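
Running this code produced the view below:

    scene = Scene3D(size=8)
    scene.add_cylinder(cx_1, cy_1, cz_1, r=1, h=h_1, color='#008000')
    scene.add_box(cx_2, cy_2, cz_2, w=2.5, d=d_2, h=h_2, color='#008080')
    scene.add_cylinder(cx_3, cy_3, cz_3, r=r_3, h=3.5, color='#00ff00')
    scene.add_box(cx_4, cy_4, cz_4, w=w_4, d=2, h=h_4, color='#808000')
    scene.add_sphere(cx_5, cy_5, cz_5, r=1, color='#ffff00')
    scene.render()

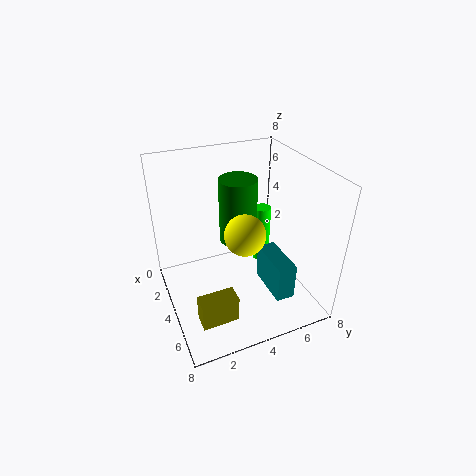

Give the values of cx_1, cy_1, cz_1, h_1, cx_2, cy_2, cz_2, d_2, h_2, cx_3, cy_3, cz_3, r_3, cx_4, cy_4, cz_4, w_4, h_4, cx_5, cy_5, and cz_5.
cx_1 = 4; cy_1 = 4; cz_1 = 4; h_1 = 3.5; cx_2 = 4.5; cy_2 = 5; cz_2 = 1.5; d_2 = 1; h_2 = 2; cx_3 = 3; cy_3 = 6; cz_3 = 1.5; r_3 = 0.5; cx_4 = 5.5; cy_4 = 1; cz_4 = 0.5; w_4 = 1; h_4 = 1.5; cx_5 = 6; cy_5 = 3.5; cz_5 = 5.5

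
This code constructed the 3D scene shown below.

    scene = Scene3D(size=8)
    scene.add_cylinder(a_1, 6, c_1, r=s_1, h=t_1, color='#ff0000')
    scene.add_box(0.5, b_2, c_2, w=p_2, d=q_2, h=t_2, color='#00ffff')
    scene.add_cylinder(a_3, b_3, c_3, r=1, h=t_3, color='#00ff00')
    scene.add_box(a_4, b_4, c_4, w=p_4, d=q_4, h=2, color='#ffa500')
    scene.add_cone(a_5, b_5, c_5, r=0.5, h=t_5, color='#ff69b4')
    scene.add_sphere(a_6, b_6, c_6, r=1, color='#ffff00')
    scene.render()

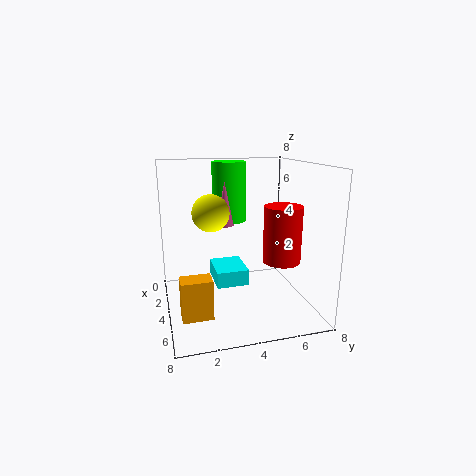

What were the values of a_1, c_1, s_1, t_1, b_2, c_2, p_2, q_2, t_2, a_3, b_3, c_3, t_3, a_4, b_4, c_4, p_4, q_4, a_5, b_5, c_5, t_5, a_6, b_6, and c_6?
a_1 = 5.5, c_1 = 3, s_1 = 1, t_1 = 3, b_2 = 3, c_2 = 0.5, p_2 = 2.5, q_2 = 2, t_2 = 1, a_3 = 2, b_3 = 4, c_3 = 4.5, t_3 = 3.5, a_4 = 6, b_4 = 0.5, c_4 = 1, p_4 = 1, q_4 = 1.5, a_5 = 3, b_5 = 3.5, c_5 = 4.5, t_5 = 2.5, a_6 = 4, b_6 = 2.5, c_6 = 5.5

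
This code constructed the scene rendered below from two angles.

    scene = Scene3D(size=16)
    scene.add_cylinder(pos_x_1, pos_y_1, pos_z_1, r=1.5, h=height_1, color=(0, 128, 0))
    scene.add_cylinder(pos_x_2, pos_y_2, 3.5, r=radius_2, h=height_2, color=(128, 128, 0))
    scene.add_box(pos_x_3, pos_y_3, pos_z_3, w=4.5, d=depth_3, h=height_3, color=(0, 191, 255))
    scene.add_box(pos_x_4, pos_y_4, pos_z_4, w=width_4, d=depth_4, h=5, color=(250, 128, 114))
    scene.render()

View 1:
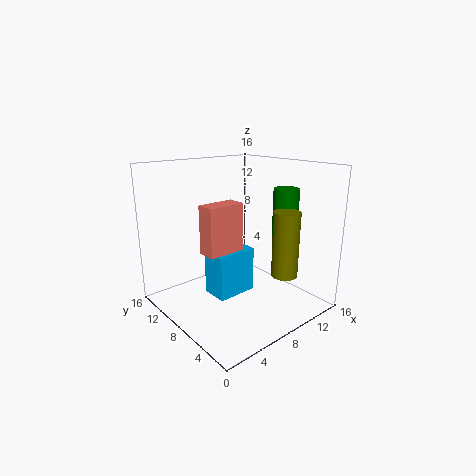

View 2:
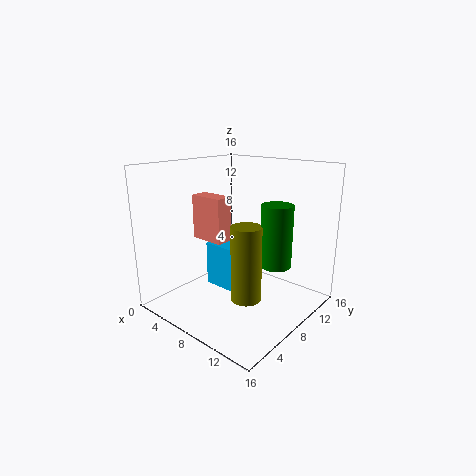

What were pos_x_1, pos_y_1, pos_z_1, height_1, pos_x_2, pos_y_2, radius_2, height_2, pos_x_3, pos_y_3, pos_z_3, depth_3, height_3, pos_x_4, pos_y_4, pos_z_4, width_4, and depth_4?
pos_x_1 = 14, pos_y_1 = 6.5, pos_z_1 = 7, height_1 = 6, pos_x_2 = 12, pos_y_2 = 4.5, radius_2 = 1.5, height_2 = 7.5, pos_x_3 = 4.5, pos_y_3 = 6.5, pos_z_3 = 2, depth_3 = 3, height_3 = 5, pos_x_4 = 3, pos_y_4 = 6, pos_z_4 = 7.5, width_4 = 4, depth_4 = 2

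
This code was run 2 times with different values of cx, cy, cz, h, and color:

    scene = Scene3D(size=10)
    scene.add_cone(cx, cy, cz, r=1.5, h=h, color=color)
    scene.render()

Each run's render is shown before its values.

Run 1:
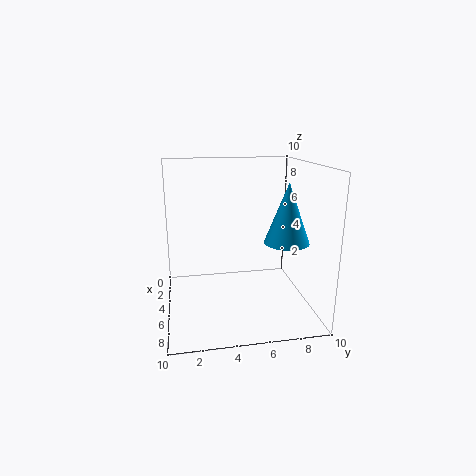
cx = 6.5; cy = 8; cz = 5; h = 4; color = 'deepskyblue'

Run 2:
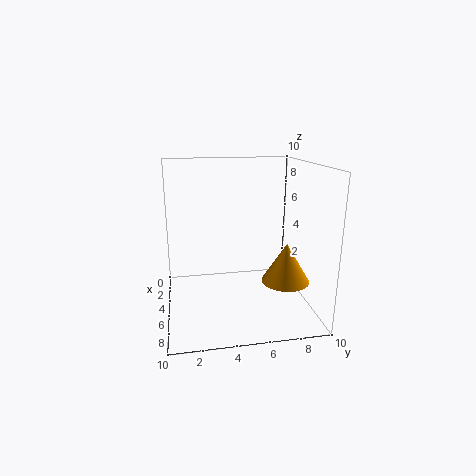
cx = 8; cy = 7.5; cz = 3; h = 2.5; color = 'orange'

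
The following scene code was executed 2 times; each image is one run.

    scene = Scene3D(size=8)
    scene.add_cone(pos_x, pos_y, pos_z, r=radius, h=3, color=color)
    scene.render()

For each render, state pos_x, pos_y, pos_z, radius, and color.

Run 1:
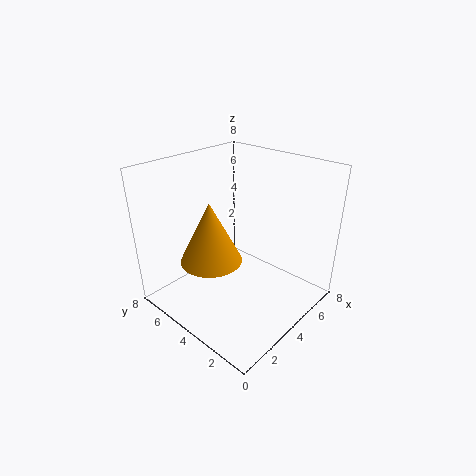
pos_x = 1.5, pos_y = 3.5, pos_z = 4, radius = 1.5, color = 'orange'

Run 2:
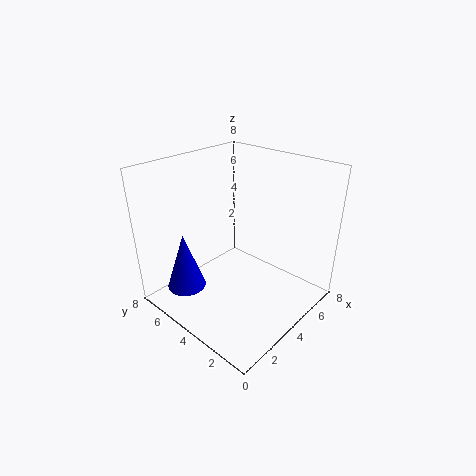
pos_x = 1, pos_y = 5, pos_z = 2, radius = 1, color = 'blue'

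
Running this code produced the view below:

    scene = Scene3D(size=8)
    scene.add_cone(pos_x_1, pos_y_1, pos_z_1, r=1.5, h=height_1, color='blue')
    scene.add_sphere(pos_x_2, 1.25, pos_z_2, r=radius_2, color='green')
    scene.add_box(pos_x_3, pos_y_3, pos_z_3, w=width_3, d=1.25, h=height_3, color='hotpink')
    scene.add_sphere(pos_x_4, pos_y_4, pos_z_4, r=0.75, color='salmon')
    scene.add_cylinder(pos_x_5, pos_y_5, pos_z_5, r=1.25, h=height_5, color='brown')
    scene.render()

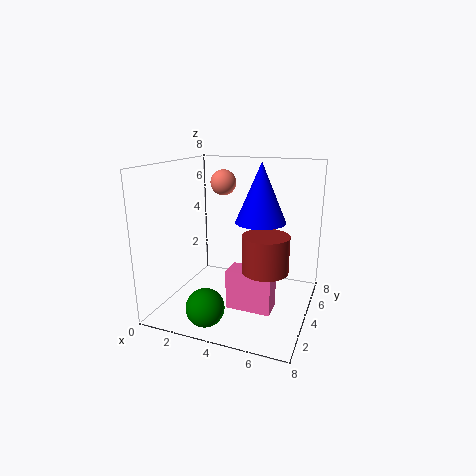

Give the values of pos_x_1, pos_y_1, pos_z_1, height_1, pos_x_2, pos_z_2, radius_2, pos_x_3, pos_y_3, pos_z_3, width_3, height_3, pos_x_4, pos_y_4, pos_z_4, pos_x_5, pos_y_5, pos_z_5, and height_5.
pos_x_1 = 4.75
pos_y_1 = 5.75
pos_z_1 = 4.5
height_1 = 3.5
pos_x_2 = 3.25
pos_z_2 = 1
radius_2 = 1
pos_x_3 = 3.75
pos_y_3 = 2.75
pos_z_3 = 0.25
width_3 = 2.5
height_3 = 2.25
pos_x_4 = 2.5
pos_y_4 = 5.5
pos_z_4 = 6.75
pos_x_5 = 5.75
pos_y_5 = 3.5
pos_z_5 = 2.5
height_5 = 2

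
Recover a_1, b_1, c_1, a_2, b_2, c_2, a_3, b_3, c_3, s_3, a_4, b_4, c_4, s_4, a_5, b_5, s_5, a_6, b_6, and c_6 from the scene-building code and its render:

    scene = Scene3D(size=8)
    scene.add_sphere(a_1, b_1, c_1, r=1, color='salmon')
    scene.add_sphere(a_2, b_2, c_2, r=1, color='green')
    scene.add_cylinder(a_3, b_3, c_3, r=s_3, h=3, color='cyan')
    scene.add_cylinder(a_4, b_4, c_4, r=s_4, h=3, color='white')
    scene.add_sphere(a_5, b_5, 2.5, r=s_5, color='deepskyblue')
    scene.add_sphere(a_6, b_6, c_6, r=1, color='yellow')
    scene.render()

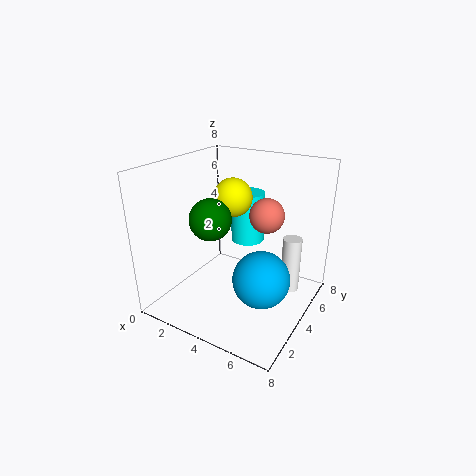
a_1 = 5; b_1 = 5.5; c_1 = 5; a_2 = 4; b_2 = 1.5; c_2 = 6; a_3 = 3.5; b_3 = 6; c_3 = 3; s_3 = 1; a_4 = 7; b_4 = 4.5; c_4 = 1.5; s_4 = 0.5; a_5 = 6; b_5 = 3; s_5 = 1.5; a_6 = 4; b_6 = 3.5; c_6 = 6.5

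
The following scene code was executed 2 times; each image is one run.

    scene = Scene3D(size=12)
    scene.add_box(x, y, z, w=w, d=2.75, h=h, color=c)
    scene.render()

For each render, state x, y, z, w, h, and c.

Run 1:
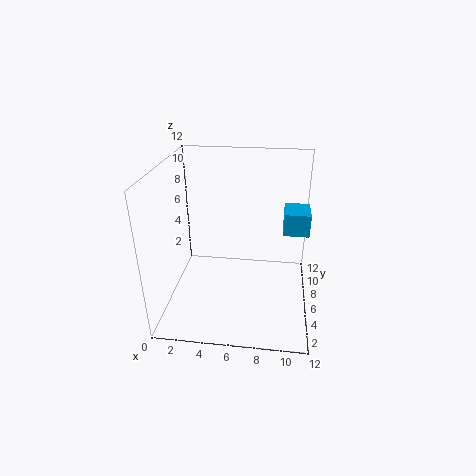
x = 9.75
y = 7.75
z = 5.5
w = 2.25
h = 2
c = 'deepskyblue'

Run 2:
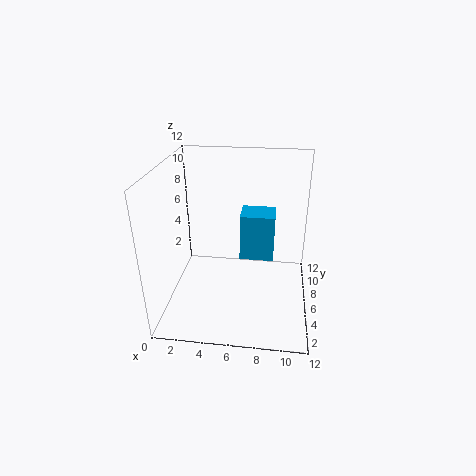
x = 5.75
y = 9
z = 2
w = 3.25
h = 4.5
c = 'deepskyblue'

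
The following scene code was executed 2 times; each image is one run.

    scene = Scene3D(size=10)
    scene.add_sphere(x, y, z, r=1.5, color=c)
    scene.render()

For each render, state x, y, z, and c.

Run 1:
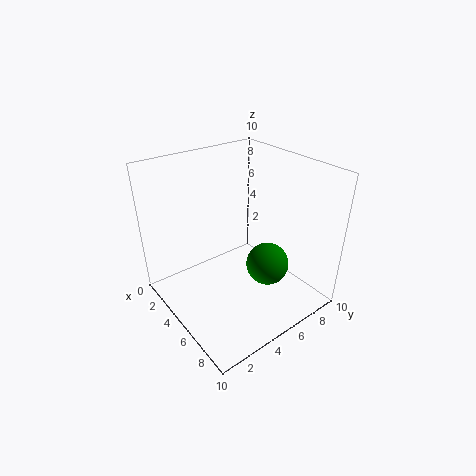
x = 6.5; y = 6.5; z = 3; c = 'green'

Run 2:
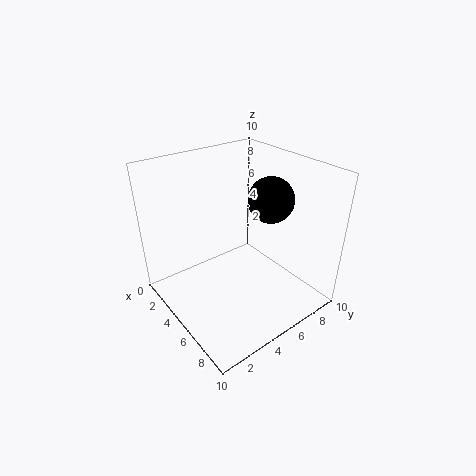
x = 6.5; y = 6.5; z = 8; c = 'black'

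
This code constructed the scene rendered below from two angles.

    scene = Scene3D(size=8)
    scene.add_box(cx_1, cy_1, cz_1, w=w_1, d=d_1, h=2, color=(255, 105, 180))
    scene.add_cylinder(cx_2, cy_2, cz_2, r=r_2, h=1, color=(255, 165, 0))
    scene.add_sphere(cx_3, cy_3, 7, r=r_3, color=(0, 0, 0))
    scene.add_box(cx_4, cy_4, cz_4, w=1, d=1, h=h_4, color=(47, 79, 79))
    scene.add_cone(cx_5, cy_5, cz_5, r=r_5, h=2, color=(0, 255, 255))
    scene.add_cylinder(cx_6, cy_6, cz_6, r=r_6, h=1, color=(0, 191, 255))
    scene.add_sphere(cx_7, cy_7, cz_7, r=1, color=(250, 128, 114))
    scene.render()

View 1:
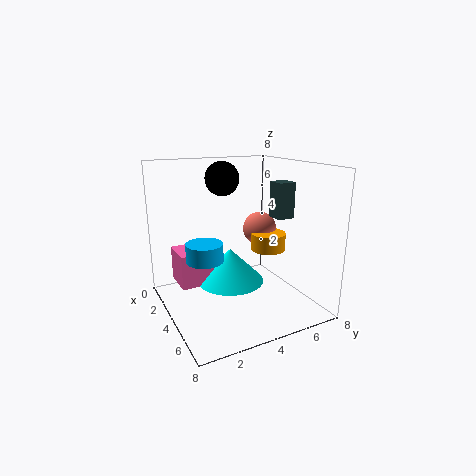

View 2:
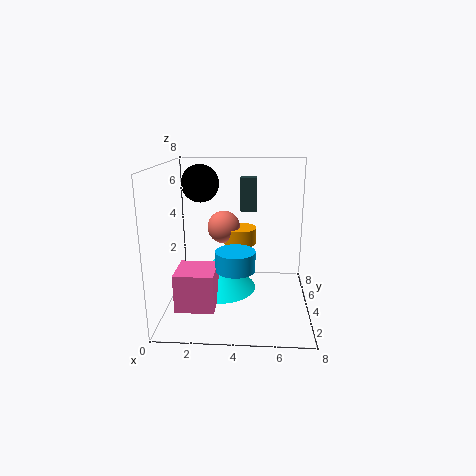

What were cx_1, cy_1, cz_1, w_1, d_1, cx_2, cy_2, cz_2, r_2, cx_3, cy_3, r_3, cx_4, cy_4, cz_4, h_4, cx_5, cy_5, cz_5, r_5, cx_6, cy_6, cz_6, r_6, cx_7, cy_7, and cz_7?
cx_1 = 1, cy_1 = 1, cz_1 = 1, w_1 = 2, d_1 = 2, cx_2 = 4, cy_2 = 6, cz_2 = 3, r_2 = 1, cx_3 = 2, cy_3 = 4, r_3 = 1, cx_4 = 4, cy_4 = 6, cz_4 = 5, h_4 = 2, cx_5 = 3, cy_5 = 4, cz_5 = 1, r_5 = 2, cx_6 = 4, cy_6 = 2, cz_6 = 3, r_6 = 1, cx_7 = 3, cy_7 = 6, cz_7 = 4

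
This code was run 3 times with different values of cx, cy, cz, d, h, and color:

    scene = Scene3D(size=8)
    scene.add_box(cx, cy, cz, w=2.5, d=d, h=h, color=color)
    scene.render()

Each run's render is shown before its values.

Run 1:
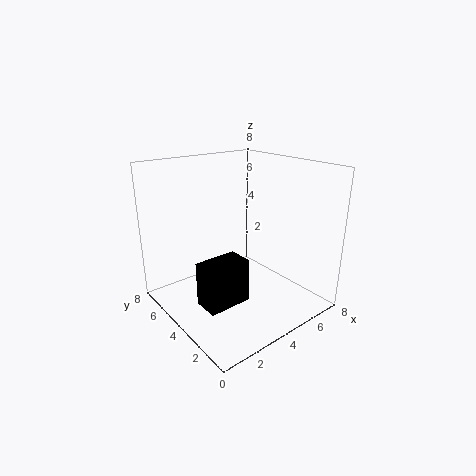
cx = 1.5, cy = 3, cz = 0.5, d = 1.5, h = 2.5, color = 'black'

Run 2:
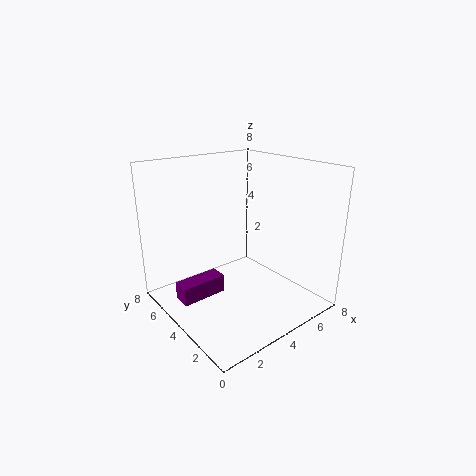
cx = 0.5, cy = 4, cz = 1, d = 1, h = 1, color = 'purple'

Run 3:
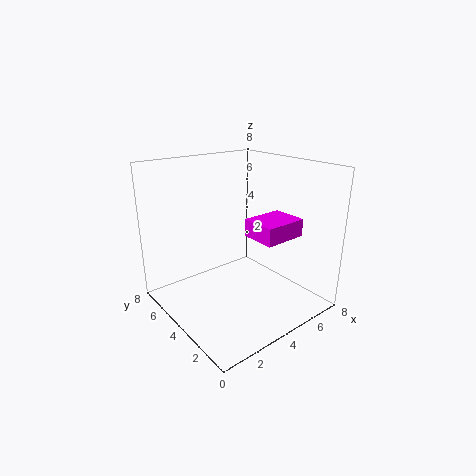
cx = 4.5, cy = 2, cz = 4, d = 2, h = 1, color = 'magenta'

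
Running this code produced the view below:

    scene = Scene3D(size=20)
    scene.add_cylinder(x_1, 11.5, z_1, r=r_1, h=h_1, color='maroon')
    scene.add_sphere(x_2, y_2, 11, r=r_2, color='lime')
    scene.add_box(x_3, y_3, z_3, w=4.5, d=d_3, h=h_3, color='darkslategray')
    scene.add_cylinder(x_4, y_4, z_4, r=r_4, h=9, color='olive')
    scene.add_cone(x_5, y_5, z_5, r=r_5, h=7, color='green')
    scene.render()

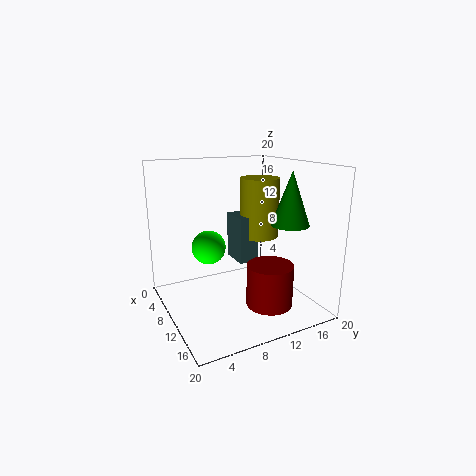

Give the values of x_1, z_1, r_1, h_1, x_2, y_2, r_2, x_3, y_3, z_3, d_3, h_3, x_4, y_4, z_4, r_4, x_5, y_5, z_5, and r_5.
x_1 = 16
z_1 = 2.5
r_1 = 3
h_1 = 5.5
x_2 = 14
y_2 = 4
r_2 = 2
x_3 = 3.5
y_3 = 11.5
z_3 = 5
d_3 = 3
h_3 = 7
x_4 = 6.5
y_4 = 15.5
z_4 = 8.5
r_4 = 3
x_5 = 15
y_5 = 15
z_5 = 12.5
r_5 = 2.5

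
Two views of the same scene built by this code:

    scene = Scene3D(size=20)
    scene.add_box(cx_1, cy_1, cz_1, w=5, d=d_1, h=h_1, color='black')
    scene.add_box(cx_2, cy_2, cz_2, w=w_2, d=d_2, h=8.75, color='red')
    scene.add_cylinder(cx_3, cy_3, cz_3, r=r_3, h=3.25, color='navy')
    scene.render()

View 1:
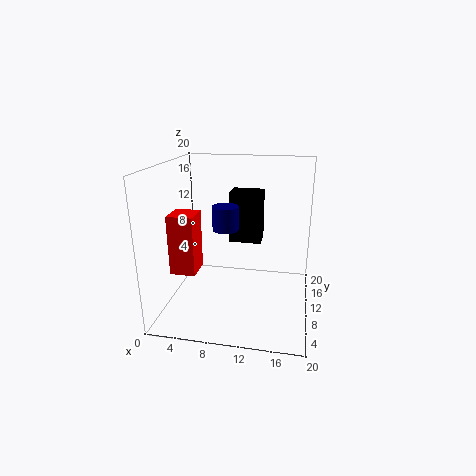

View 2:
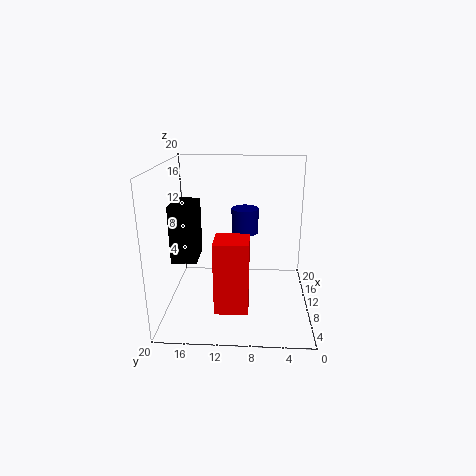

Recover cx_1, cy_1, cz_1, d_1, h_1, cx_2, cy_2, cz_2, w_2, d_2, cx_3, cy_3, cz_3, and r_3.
cx_1 = 7.5
cy_1 = 15.5
cz_1 = 7
d_1 = 3.5
h_1 = 8
cx_2 = 0.25
cy_2 = 8.25
cz_2 = 4.25
w_2 = 3.75
d_2 = 4
cx_3 = 8.5
cy_3 = 9
cz_3 = 11.5
r_3 = 1.75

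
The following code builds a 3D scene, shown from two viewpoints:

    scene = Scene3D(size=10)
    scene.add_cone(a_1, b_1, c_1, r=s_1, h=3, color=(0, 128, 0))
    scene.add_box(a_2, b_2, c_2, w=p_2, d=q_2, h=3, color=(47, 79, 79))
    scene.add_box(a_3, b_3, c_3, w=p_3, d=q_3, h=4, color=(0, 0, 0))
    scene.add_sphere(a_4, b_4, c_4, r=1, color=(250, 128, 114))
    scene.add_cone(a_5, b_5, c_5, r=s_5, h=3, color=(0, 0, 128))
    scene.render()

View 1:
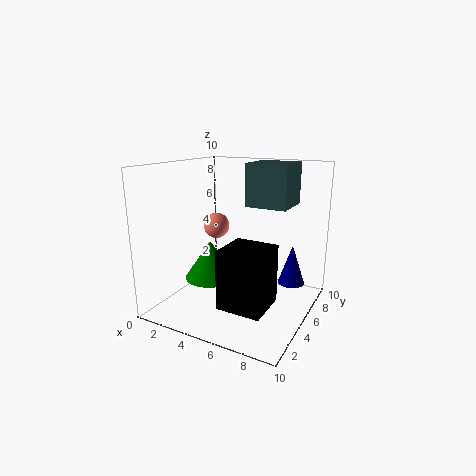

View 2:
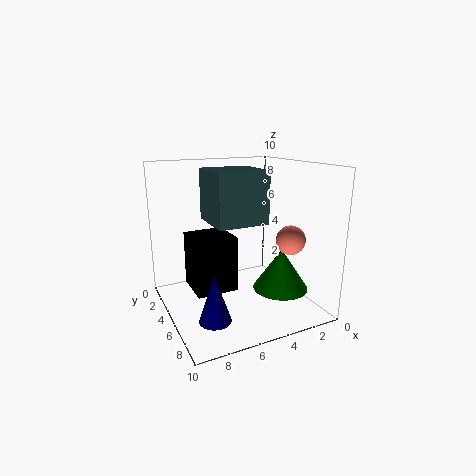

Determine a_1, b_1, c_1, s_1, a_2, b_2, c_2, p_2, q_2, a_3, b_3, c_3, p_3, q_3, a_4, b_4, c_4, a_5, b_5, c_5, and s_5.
a_1 = 2, b_1 = 6, c_1 = 1, s_1 = 2, a_2 = 5, b_2 = 6, c_2 = 7, p_2 = 3, q_2 = 3, a_3 = 5, b_3 = 2, c_3 = 1, p_3 = 3, q_3 = 3, a_4 = 2, b_4 = 7, c_4 = 5, a_5 = 8, b_5 = 8, c_5 = 1, s_5 = 1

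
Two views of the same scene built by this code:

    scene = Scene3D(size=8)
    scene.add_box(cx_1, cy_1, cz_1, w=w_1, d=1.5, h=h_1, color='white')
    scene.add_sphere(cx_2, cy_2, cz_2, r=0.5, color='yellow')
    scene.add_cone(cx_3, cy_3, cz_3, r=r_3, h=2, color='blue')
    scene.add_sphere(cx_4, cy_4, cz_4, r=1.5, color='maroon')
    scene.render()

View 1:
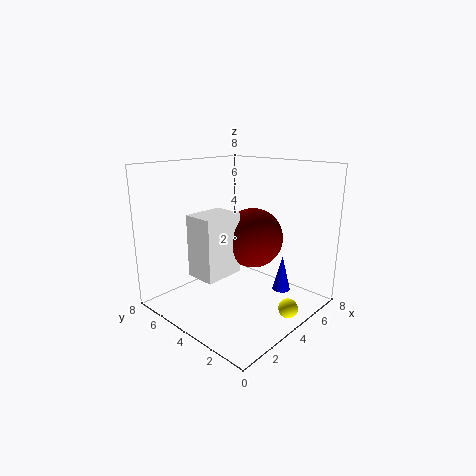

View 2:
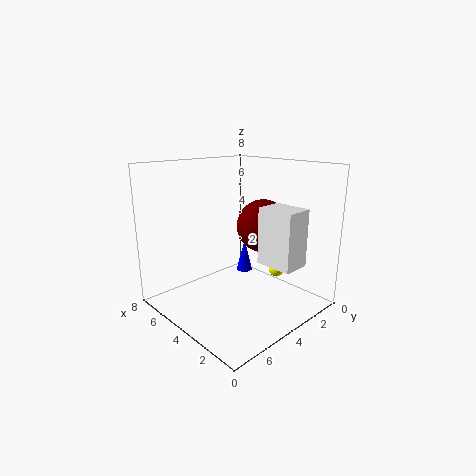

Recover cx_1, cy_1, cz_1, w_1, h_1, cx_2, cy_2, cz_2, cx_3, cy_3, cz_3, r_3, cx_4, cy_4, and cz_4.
cx_1 = 0.5
cy_1 = 2.5
cz_1 = 3
w_1 = 2
h_1 = 3
cx_2 = 4
cy_2 = 0.5
cz_2 = 1
cx_3 = 5.5
cy_3 = 2
cz_3 = 1
r_3 = 0.5
cx_4 = 3.5
cy_4 = 2.5
cz_4 = 4.5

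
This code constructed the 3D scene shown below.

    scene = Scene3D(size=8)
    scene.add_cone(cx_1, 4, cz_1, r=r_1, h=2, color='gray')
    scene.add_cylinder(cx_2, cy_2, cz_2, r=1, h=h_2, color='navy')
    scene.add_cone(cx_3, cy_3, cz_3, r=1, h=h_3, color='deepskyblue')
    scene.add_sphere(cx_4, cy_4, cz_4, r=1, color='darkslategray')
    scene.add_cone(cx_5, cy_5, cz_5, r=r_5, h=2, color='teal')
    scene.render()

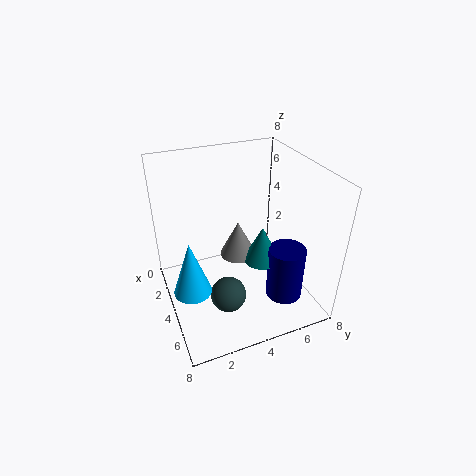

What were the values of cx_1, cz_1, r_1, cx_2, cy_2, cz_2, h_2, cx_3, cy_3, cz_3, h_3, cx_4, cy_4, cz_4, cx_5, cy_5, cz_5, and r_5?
cx_1 = 4; cz_1 = 3; r_1 = 1; cx_2 = 6; cy_2 = 6; cz_2 = 1; h_2 = 3; cx_3 = 5; cy_3 = 1; cz_3 = 2; h_3 = 3; cx_4 = 5; cy_4 = 3; cz_4 = 1; cx_5 = 5; cy_5 = 5; cz_5 = 3; r_5 = 1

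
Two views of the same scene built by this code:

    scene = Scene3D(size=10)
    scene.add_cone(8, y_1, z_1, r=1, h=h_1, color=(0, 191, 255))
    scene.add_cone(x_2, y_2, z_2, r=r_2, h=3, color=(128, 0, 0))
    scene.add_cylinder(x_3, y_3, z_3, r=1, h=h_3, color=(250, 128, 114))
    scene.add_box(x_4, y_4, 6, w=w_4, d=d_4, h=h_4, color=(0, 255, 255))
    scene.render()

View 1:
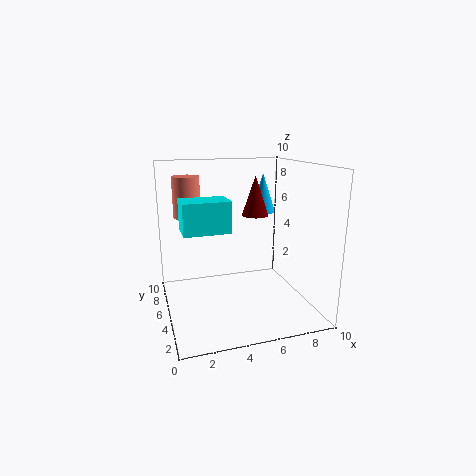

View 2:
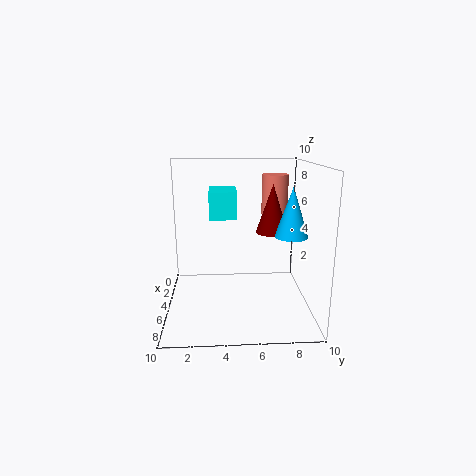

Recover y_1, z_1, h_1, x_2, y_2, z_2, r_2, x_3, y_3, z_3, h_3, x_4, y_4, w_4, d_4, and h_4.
y_1 = 8, z_1 = 6, h_1 = 3, x_2 = 7, y_2 = 7, z_2 = 6, r_2 = 1, x_3 = 2, y_3 = 8, z_3 = 6, h_3 = 3, x_4 = 1, y_4 = 3, w_4 = 3, d_4 = 2, h_4 = 2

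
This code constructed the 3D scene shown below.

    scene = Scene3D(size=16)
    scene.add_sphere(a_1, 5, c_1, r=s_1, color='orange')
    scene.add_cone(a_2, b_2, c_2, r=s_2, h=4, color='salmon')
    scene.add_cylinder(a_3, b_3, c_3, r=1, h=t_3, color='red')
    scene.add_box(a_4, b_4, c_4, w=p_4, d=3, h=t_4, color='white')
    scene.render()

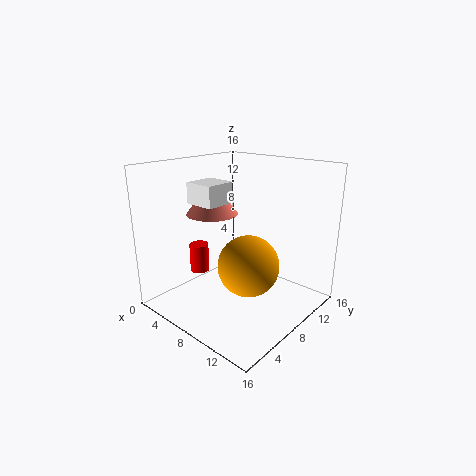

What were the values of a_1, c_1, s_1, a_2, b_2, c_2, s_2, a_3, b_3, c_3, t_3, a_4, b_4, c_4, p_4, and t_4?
a_1 = 12
c_1 = 7
s_1 = 3
a_2 = 4
b_2 = 8
c_2 = 10
s_2 = 3
a_3 = 6
b_3 = 4
c_3 = 5
t_3 = 3
a_4 = 7
b_4 = 2
c_4 = 13
p_4 = 3
t_4 = 2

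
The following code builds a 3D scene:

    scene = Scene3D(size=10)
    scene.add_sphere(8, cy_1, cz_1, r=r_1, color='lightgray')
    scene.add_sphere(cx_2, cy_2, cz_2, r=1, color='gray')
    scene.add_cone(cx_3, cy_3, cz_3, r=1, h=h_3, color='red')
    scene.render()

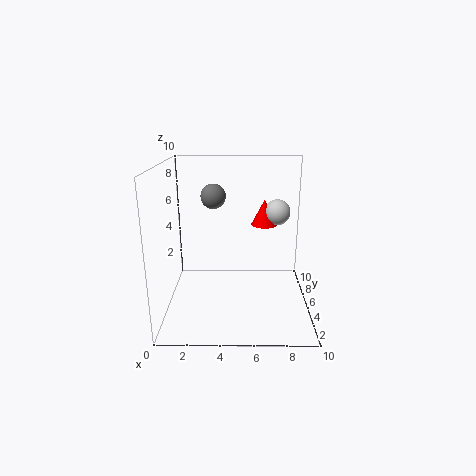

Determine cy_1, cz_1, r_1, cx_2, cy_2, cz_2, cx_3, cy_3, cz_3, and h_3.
cy_1 = 8, cz_1 = 6, r_1 = 1, cx_2 = 3, cy_2 = 9, cz_2 = 7, cx_3 = 7, cy_3 = 8, cz_3 = 5, h_3 = 2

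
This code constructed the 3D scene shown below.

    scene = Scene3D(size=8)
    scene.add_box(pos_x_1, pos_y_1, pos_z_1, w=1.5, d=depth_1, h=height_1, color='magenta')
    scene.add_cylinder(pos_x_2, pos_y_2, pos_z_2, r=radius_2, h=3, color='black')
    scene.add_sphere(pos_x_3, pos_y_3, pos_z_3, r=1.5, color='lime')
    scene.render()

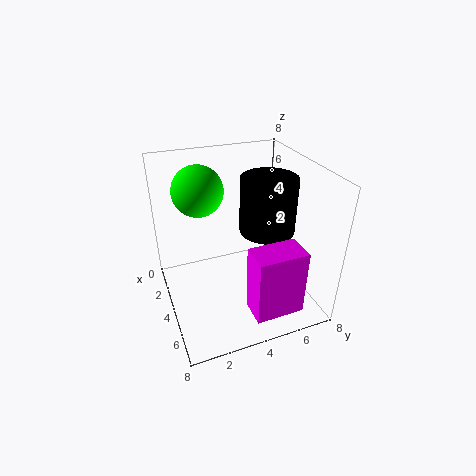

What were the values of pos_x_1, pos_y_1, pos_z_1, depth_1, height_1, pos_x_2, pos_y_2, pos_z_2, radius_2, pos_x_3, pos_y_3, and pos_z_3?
pos_x_1 = 6.5
pos_y_1 = 3.5
pos_z_1 = 1.5
depth_1 = 2.5
height_1 = 3.5
pos_x_2 = 4.5
pos_y_2 = 5.5
pos_z_2 = 4.5
radius_2 = 1.5
pos_x_3 = 1.5
pos_y_3 = 2.5
pos_z_3 = 6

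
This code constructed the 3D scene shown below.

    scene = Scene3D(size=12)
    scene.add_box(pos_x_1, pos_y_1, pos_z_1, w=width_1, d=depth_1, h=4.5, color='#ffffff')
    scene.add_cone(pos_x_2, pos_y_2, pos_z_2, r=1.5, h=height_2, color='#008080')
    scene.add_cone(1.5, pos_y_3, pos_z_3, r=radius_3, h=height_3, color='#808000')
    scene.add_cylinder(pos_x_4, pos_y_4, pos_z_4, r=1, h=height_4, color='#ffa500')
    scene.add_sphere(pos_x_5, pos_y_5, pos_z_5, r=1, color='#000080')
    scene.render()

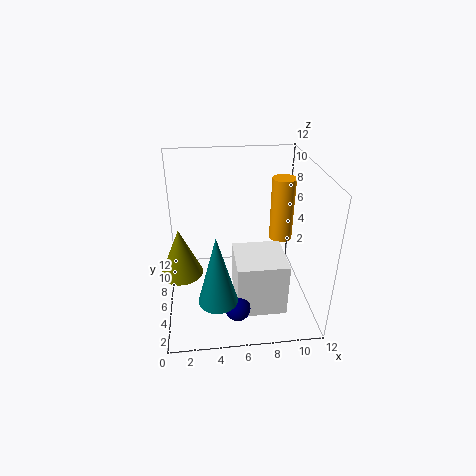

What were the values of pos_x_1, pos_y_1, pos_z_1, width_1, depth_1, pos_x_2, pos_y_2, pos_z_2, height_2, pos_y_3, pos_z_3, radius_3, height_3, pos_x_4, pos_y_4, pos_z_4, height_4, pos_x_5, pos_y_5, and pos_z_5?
pos_x_1 = 5.5, pos_y_1 = 2, pos_z_1 = 1, width_1 = 4, depth_1 = 4, pos_x_2 = 4, pos_y_2 = 2, pos_z_2 = 3, height_2 = 5.5, pos_y_3 = 2.5, pos_z_3 = 5.5, radius_3 = 1.5, height_3 = 3.5, pos_x_4 = 10, pos_y_4 = 7.5, pos_z_4 = 5, height_4 = 5.5, pos_x_5 = 5.5, pos_y_5 = 2, pos_z_5 = 2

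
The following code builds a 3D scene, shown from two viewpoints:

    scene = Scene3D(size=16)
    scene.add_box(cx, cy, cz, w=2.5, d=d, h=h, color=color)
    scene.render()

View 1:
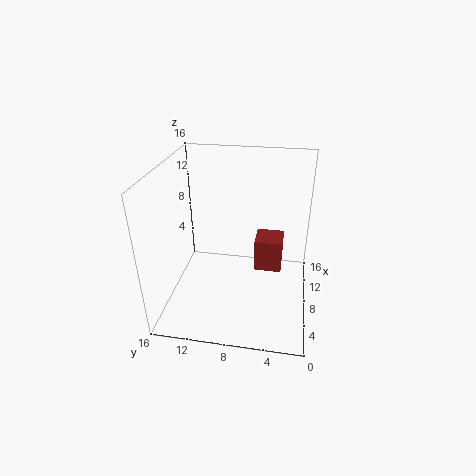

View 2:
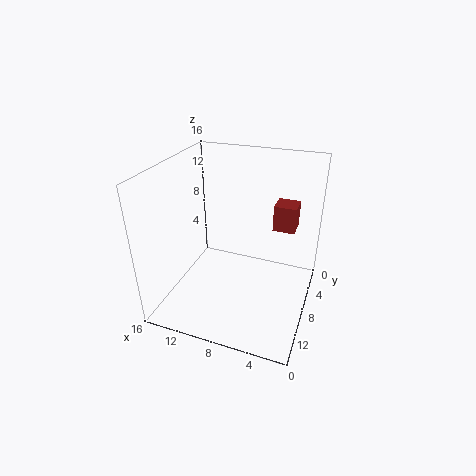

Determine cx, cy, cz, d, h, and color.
cx = 2.25, cy = 3, cz = 8.25, d = 2.5, h = 3, color = 'brown'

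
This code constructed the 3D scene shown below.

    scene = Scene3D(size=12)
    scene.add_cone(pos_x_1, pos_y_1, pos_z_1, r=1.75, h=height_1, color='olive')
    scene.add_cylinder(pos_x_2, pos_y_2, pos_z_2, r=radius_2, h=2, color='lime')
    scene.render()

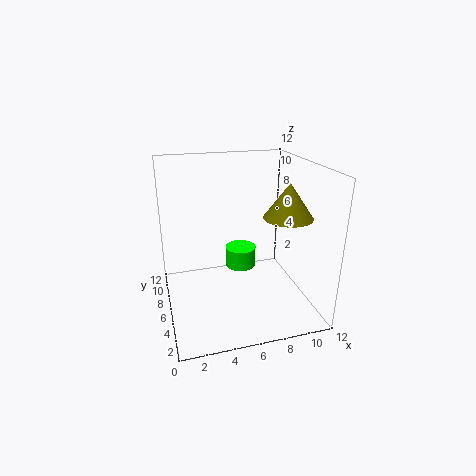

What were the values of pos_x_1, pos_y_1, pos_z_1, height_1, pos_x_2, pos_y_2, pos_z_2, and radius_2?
pos_x_1 = 8.5
pos_y_1 = 2
pos_z_1 = 9
height_1 = 2.5
pos_x_2 = 7.5
pos_y_2 = 10.25
pos_z_2 = 1
radius_2 = 1.5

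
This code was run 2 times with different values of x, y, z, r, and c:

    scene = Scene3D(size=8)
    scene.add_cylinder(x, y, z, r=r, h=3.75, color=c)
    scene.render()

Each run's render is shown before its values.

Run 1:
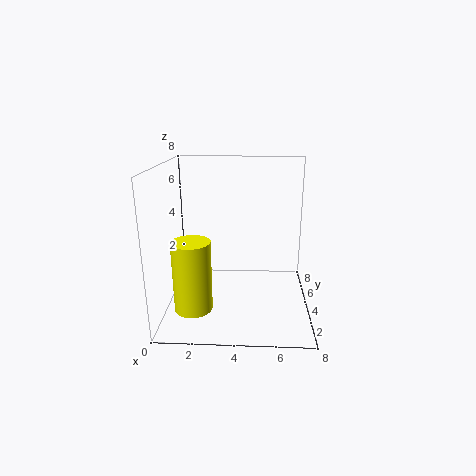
x = 1.75
y = 2
z = 0.75
r = 1
c = 'yellow'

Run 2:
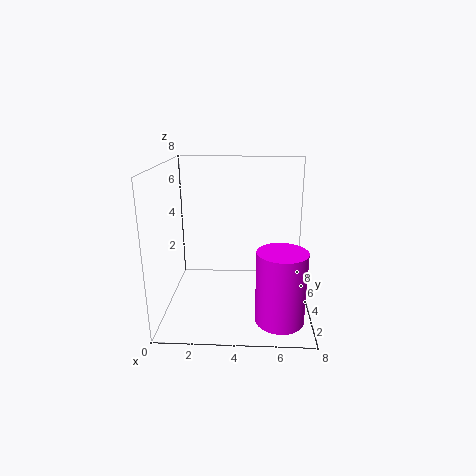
x = 6.25
y = 1.5
z = 0.5
r = 1.25
c = 'magenta'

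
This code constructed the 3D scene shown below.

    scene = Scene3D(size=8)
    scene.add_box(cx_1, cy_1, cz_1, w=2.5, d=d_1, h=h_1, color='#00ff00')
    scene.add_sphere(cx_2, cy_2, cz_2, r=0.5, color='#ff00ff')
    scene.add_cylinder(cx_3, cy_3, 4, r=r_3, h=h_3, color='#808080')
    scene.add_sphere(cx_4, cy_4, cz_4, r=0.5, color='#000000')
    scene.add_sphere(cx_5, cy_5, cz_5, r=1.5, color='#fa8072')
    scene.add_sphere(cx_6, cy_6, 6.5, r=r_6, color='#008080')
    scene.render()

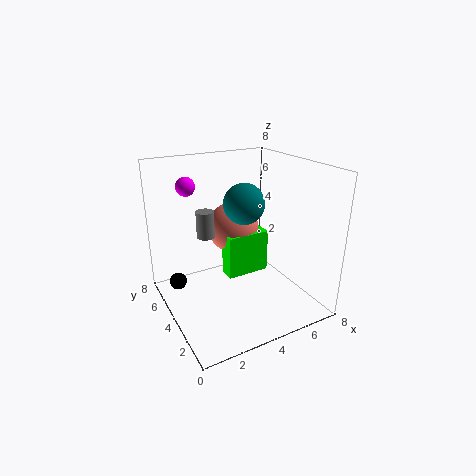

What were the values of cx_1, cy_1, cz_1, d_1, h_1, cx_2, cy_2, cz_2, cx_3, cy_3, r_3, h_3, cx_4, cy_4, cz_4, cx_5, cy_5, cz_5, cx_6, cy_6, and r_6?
cx_1 = 3.5; cy_1 = 4; cz_1 = 1.5; d_1 = 1; h_1 = 2.5; cx_2 = 1.5; cy_2 = 5; cz_2 = 7; cx_3 = 2.5; cy_3 = 5; r_3 = 0.5; h_3 = 1.5; cx_4 = 1; cy_4 = 6; cz_4 = 1; cx_5 = 4.5; cy_5 = 5.5; cz_5 = 4; cx_6 = 3.5; cy_6 = 2.5; r_6 = 1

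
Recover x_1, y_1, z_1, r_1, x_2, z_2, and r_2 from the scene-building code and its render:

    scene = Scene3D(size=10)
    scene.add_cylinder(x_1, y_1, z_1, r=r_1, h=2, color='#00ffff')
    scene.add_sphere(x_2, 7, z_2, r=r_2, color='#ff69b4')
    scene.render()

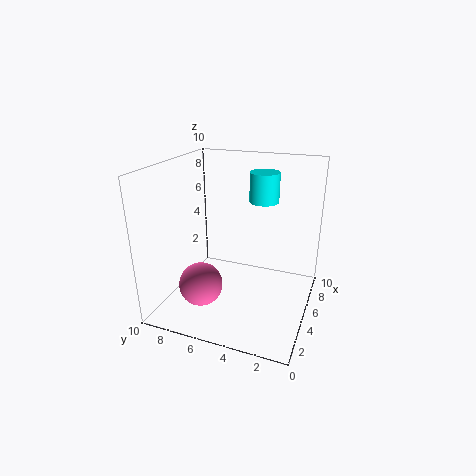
x_1 = 6, y_1 = 3.5, z_1 = 7.5, r_1 = 1, x_2 = 3, z_2 = 2, r_2 = 1.5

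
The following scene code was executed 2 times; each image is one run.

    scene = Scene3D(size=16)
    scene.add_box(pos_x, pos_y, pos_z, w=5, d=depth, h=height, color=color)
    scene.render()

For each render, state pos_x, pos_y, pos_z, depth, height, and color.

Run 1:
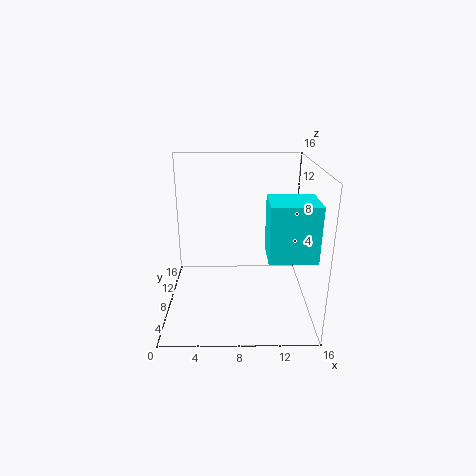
pos_x = 11, pos_y = 3.5, pos_z = 7, depth = 4.5, height = 6, color = 'cyan'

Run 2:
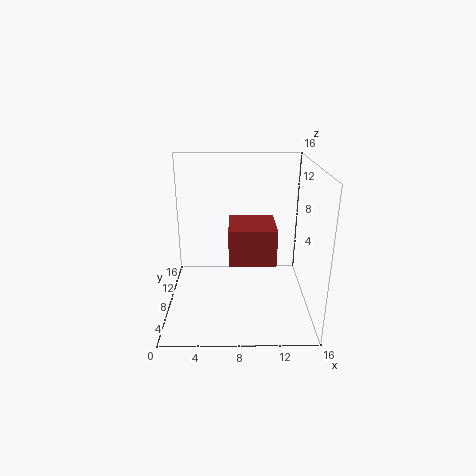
pos_x = 7, pos_y = 5, pos_z = 6, depth = 5, height = 4, color = 'brown'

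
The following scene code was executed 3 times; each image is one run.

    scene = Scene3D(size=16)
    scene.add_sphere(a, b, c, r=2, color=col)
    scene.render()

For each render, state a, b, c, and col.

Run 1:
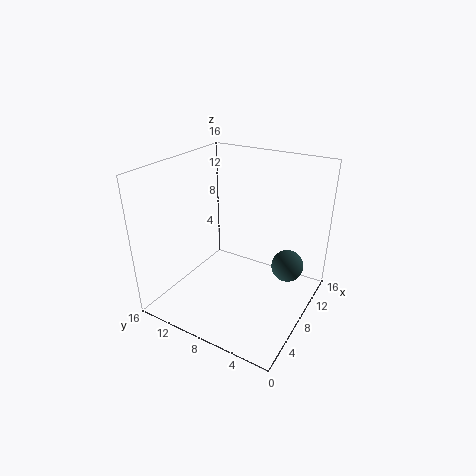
a = 13.5; b = 4; c = 2.5; col = 'darkslategray'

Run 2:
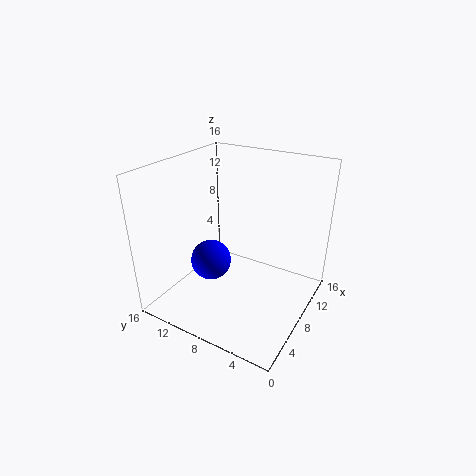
a = 3.5; b = 8.5; c = 7.5; col = 'blue'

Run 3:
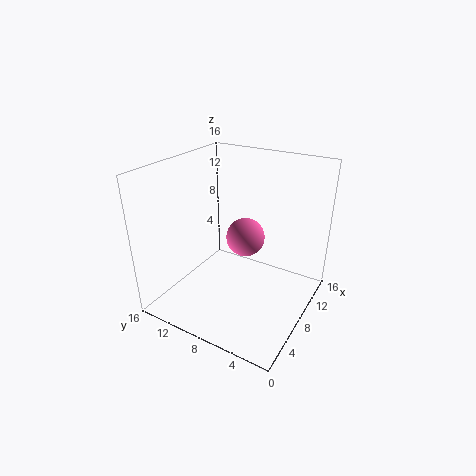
a = 7; b = 6.5; c = 9; col = 'hotpink'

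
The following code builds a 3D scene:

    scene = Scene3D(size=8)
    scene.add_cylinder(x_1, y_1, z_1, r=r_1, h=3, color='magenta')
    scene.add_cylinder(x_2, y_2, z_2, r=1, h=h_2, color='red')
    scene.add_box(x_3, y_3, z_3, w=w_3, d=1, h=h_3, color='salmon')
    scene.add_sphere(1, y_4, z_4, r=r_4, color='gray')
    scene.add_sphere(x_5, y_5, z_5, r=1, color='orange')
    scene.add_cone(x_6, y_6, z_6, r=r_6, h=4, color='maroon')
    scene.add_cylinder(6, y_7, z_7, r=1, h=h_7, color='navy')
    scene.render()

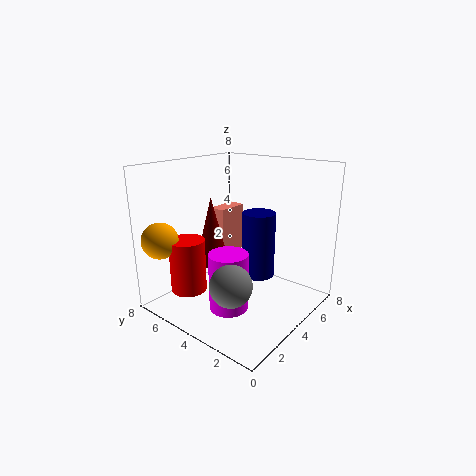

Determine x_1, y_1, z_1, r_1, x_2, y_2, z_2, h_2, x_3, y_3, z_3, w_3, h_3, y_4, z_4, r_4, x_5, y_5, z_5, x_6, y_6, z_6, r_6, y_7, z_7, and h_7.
x_1 = 2
y_1 = 3
z_1 = 1
r_1 = 1
x_2 = 2
y_2 = 6
z_2 = 1
h_2 = 3
x_3 = 5
y_3 = 6
z_3 = 2
w_3 = 2
h_3 = 3
y_4 = 2
z_4 = 3
r_4 = 1
x_5 = 1
y_5 = 7
z_5 = 4
x_6 = 4
y_6 = 6
z_6 = 2
r_6 = 1
y_7 = 4
z_7 = 1
h_7 = 4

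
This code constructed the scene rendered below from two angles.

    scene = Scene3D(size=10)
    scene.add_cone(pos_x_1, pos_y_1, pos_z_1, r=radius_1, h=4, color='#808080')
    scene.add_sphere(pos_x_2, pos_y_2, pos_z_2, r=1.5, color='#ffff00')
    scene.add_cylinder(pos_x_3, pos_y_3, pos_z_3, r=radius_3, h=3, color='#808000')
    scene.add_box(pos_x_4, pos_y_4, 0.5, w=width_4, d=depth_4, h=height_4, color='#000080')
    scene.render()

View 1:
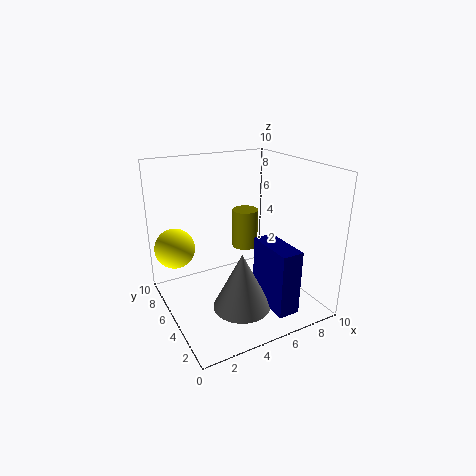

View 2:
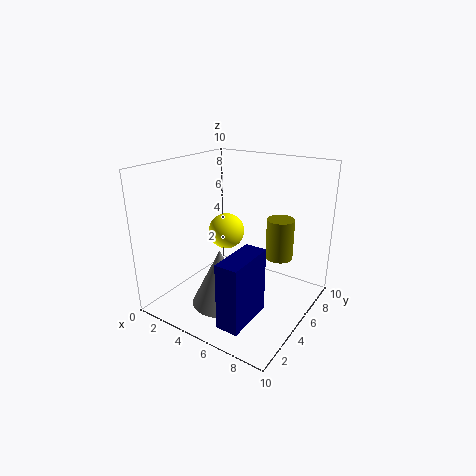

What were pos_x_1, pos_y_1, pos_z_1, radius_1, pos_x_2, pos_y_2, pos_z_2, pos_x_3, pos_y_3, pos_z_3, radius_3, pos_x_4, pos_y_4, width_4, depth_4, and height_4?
pos_x_1 = 4.5; pos_y_1 = 3.5; pos_z_1 = 0.5; radius_1 = 2; pos_x_2 = 1.5; pos_y_2 = 8.5; pos_z_2 = 3.5; pos_x_3 = 7; pos_y_3 = 7.5; pos_z_3 = 3; radius_3 = 1; pos_x_4 = 6; pos_y_4 = 1; width_4 = 1.5; depth_4 = 3.5; height_4 = 4.5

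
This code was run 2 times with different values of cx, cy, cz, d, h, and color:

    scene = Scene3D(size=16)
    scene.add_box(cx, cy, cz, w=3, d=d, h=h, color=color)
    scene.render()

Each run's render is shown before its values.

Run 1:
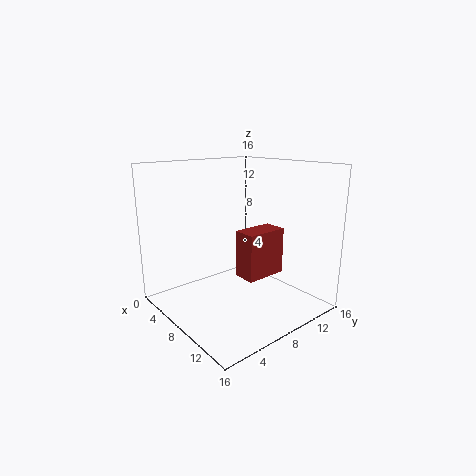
cx = 4.5, cy = 10.5, cz = 1.5, d = 5.5, h = 6, color = 'brown'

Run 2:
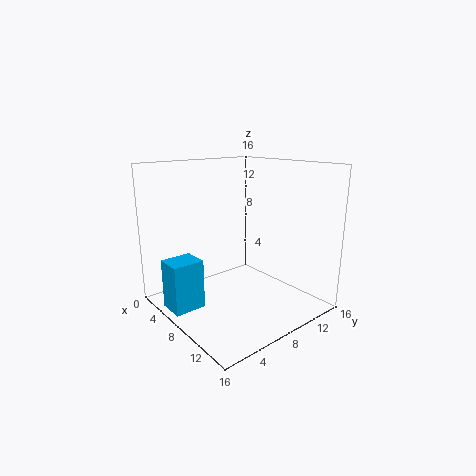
cx = 4, cy = 0.5, cz = 0.5, d = 3.5, h = 5.5, color = 'deepskyblue'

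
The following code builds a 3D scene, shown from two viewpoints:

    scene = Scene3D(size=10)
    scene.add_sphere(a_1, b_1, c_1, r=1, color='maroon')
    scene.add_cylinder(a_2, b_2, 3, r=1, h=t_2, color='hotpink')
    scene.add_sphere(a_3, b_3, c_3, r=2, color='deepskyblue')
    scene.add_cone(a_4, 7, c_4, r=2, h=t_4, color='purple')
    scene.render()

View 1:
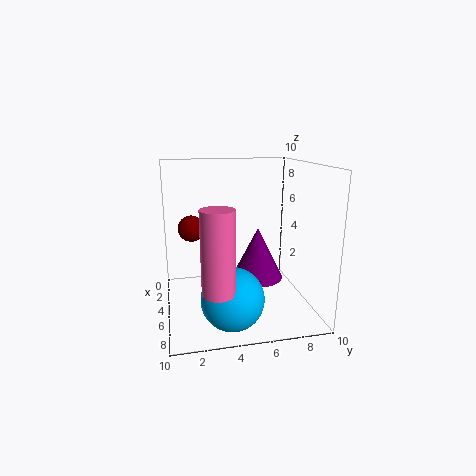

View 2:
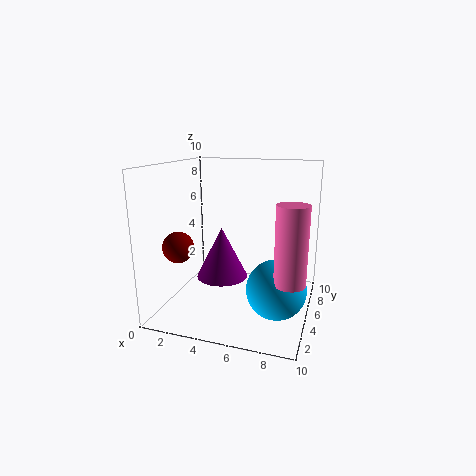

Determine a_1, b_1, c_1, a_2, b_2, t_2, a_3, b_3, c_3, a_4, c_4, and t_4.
a_1 = 2; b_1 = 2; c_1 = 5; a_2 = 9; b_2 = 3; t_2 = 5; a_3 = 8; b_3 = 4; c_3 = 2; a_4 = 3; c_4 = 1; t_4 = 4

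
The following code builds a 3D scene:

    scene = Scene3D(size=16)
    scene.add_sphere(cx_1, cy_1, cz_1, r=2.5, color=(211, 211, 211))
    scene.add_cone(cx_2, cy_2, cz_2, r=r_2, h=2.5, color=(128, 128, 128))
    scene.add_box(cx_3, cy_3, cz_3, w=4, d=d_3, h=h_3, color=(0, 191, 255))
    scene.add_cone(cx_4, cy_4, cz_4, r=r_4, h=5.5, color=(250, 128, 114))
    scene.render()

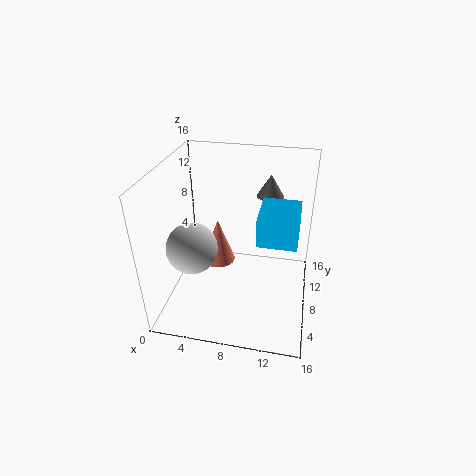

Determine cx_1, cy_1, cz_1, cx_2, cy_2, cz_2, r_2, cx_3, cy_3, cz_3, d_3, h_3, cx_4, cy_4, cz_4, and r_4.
cx_1 = 4.5
cy_1 = 3
cz_1 = 9.5
cx_2 = 11
cy_2 = 11
cz_2 = 12
r_2 = 1.5
cx_3 = 10.5
cy_3 = 4.5
cz_3 = 9.5
d_3 = 5
h_3 = 3
cx_4 = 5
cy_4 = 10.5
cz_4 = 3
r_4 = 2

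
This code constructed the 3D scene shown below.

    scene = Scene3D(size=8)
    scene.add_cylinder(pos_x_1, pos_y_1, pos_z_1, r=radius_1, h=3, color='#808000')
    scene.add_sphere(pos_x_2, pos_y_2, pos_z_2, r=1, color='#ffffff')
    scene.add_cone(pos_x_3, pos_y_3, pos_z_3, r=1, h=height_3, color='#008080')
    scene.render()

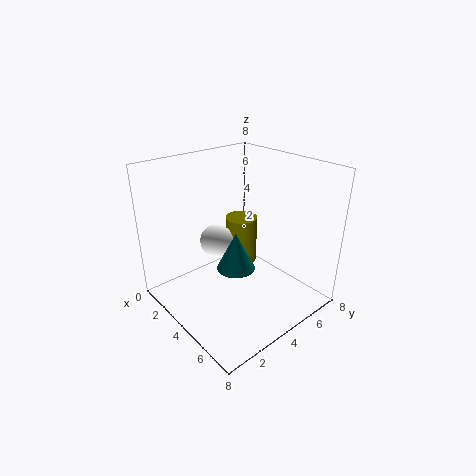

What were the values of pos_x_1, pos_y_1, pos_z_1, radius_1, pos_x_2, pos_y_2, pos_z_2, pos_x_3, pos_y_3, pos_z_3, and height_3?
pos_x_1 = 2, pos_y_1 = 6, pos_z_1 = 1, radius_1 = 1, pos_x_2 = 2, pos_y_2 = 4, pos_z_2 = 3, pos_x_3 = 5, pos_y_3 = 3, pos_z_3 = 3, height_3 = 2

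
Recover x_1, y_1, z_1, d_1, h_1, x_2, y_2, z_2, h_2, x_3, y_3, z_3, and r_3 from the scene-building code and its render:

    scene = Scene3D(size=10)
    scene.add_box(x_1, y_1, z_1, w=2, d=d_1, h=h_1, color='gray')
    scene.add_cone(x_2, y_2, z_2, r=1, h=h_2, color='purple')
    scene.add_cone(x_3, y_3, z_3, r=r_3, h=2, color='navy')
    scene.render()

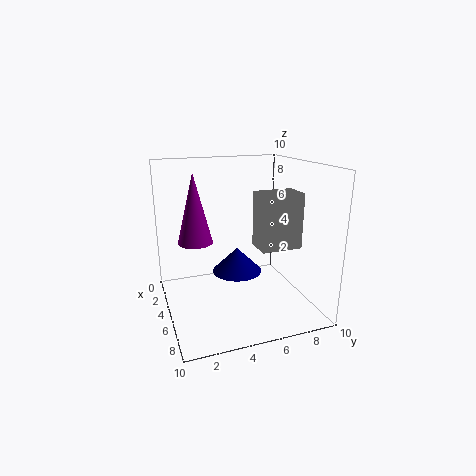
x_1 = 4, y_1 = 6.5, z_1 = 4, d_1 = 3, h_1 = 4, x_2 = 7.5, y_2 = 1.5, z_2 = 6, h_2 = 4, x_3 = 2, y_3 = 6, z_3 = 1, r_3 = 2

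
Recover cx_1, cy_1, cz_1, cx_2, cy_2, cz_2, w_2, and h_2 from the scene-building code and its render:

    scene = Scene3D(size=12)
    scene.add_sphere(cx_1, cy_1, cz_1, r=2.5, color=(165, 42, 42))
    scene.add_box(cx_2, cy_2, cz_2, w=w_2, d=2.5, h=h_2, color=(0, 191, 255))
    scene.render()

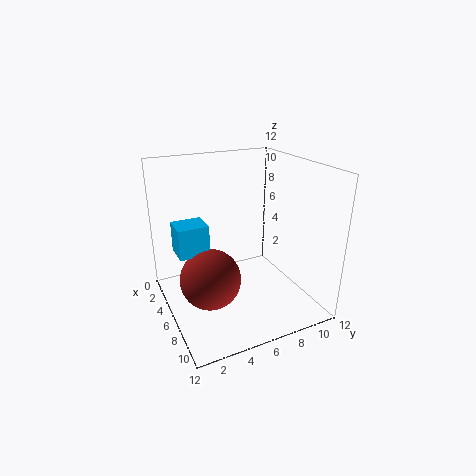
cx_1 = 6.5
cy_1 = 3.25
cz_1 = 3
cx_2 = 3.75
cy_2 = 1
cz_2 = 5
w_2 = 2.25
h_2 = 2.5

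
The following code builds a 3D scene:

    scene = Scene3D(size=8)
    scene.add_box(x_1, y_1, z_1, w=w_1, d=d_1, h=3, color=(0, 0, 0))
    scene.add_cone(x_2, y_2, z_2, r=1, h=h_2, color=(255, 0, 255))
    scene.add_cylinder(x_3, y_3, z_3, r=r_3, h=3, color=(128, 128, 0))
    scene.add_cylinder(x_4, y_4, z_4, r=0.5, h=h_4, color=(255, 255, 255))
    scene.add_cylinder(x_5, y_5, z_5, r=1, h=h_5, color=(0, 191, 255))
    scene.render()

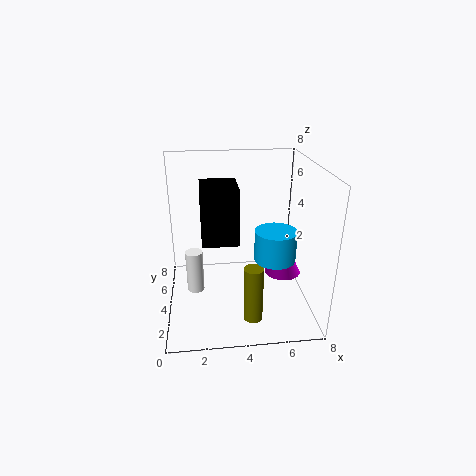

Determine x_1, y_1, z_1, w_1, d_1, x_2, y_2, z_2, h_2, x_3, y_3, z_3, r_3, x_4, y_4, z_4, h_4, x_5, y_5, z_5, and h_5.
x_1 = 2; y_1 = 3; z_1 = 4; w_1 = 2; d_1 = 2.5; x_2 = 6.5; y_2 = 3.5; z_2 = 2; h_2 = 2; x_3 = 4.5; y_3 = 1.5; z_3 = 0.5; r_3 = 0.5; x_4 = 1.5; y_4 = 4.5; z_4 = 0.5; h_4 = 2.5; x_5 = 5.5; y_5 = 1.5; z_5 = 4; h_5 = 1.5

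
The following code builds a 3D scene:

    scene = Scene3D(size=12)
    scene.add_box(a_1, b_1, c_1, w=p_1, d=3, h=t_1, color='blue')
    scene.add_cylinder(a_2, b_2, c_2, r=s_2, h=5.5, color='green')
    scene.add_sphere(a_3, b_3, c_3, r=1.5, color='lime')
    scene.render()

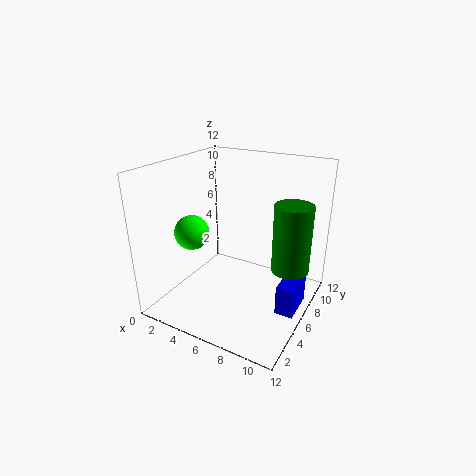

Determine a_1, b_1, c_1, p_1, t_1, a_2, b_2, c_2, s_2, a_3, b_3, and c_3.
a_1 = 10
b_1 = 5
c_1 = 0.5
p_1 = 1.5
t_1 = 2.5
a_2 = 10.5
b_2 = 6.5
c_2 = 4
s_2 = 1.5
a_3 = 2
b_3 = 5
c_3 = 6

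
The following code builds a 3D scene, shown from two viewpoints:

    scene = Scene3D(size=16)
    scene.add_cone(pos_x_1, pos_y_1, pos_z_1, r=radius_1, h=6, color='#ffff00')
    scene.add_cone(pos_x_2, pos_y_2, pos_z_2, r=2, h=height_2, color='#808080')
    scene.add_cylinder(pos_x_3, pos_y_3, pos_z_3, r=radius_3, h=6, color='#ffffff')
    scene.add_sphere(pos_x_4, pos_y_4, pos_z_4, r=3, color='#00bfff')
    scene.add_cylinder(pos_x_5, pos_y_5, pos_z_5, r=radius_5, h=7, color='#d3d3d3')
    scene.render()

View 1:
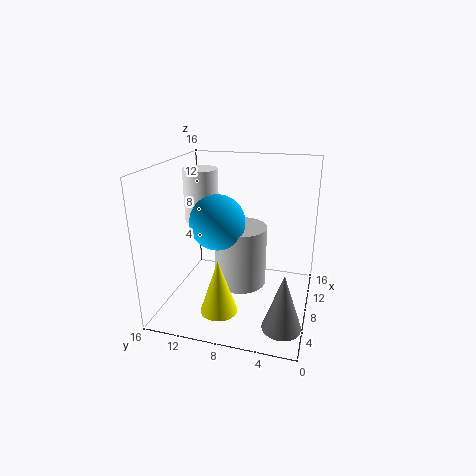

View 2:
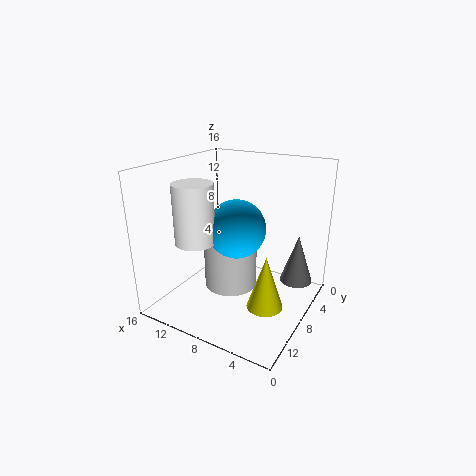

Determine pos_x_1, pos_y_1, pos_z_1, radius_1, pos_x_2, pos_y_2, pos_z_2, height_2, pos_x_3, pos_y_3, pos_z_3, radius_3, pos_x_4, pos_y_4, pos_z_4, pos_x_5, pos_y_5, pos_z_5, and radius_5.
pos_x_1 = 4, pos_y_1 = 9, pos_z_1 = 1, radius_1 = 2, pos_x_2 = 3, pos_y_2 = 2, pos_z_2 = 1, height_2 = 6, pos_x_3 = 10, pos_y_3 = 13, pos_z_3 = 9, radius_3 = 2, pos_x_4 = 7, pos_y_4 = 10, pos_z_4 = 10, pos_x_5 = 9, pos_y_5 = 8, pos_z_5 = 2, radius_5 = 3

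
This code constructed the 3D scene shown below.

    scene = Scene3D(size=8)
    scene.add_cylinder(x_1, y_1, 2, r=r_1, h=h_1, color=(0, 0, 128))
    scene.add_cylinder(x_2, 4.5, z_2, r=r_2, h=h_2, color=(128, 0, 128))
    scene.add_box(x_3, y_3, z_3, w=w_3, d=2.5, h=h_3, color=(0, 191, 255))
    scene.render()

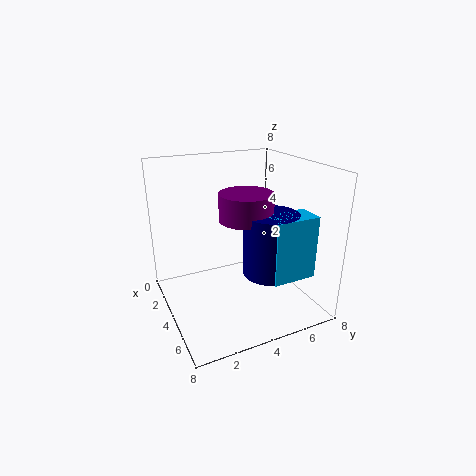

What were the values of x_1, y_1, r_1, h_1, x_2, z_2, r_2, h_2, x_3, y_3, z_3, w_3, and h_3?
x_1 = 5, y_1 = 5.5, r_1 = 1.5, h_1 = 3.5, x_2 = 4, z_2 = 5, r_2 = 1.5, h_2 = 1.5, x_3 = 5, y_3 = 5, z_3 = 2, w_3 = 1.5, h_3 = 3.5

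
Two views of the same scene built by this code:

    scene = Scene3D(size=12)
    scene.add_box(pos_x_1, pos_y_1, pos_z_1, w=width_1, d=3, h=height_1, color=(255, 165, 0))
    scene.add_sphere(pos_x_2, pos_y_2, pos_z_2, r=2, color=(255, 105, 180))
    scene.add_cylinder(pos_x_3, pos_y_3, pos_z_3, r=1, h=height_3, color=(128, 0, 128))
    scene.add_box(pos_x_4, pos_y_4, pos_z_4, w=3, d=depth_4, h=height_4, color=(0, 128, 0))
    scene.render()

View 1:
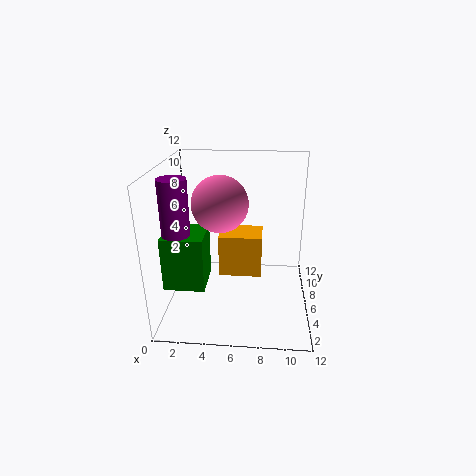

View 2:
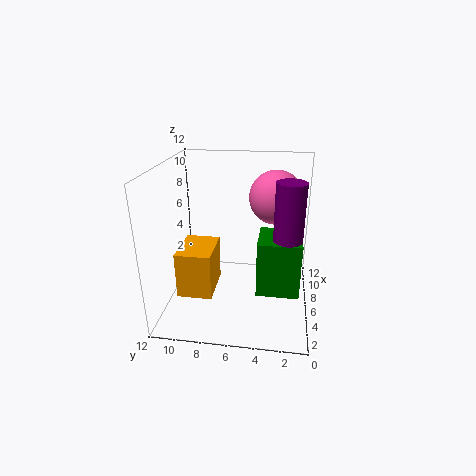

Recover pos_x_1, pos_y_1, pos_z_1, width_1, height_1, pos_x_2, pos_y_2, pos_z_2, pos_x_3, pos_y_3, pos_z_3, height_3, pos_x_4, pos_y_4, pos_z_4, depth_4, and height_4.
pos_x_1 = 4
pos_y_1 = 8
pos_z_1 = 1
width_1 = 4
height_1 = 4
pos_x_2 = 5
pos_y_2 = 3
pos_z_2 = 10
pos_x_3 = 2
pos_y_3 = 2
pos_z_3 = 8
height_3 = 4
pos_x_4 = 1
pos_y_4 = 1
pos_z_4 = 4
depth_4 = 3
height_4 = 4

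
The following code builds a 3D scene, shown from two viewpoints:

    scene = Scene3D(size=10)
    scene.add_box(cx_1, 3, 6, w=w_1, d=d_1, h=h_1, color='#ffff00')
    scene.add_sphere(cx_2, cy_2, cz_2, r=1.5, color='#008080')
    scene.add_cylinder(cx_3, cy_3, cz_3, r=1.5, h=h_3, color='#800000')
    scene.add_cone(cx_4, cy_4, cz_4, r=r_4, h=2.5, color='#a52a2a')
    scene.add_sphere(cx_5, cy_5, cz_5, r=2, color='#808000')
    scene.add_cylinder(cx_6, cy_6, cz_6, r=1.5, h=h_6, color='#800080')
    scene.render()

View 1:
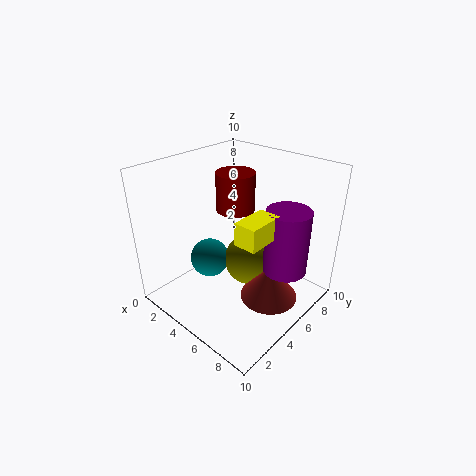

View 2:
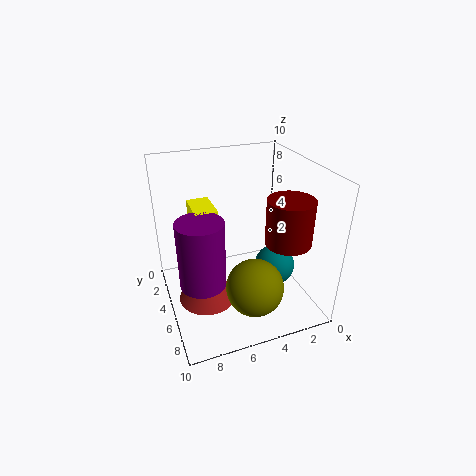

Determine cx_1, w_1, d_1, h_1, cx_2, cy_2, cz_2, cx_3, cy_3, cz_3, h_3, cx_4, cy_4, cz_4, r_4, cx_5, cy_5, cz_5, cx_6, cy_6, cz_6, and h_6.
cx_1 = 6.5; w_1 = 1.5; d_1 = 2.5; h_1 = 1.5; cx_2 = 2; cy_2 = 5; cz_2 = 2; cx_3 = 2.5; cy_3 = 7.5; cz_3 = 5.5; h_3 = 3; cx_4 = 7.5; cy_4 = 5.5; cz_4 = 1; r_4 = 2; cx_5 = 4.5; cy_5 = 7; cz_5 = 2; cx_6 = 8; cy_6 = 6.5; cz_6 = 3; h_6 = 4.5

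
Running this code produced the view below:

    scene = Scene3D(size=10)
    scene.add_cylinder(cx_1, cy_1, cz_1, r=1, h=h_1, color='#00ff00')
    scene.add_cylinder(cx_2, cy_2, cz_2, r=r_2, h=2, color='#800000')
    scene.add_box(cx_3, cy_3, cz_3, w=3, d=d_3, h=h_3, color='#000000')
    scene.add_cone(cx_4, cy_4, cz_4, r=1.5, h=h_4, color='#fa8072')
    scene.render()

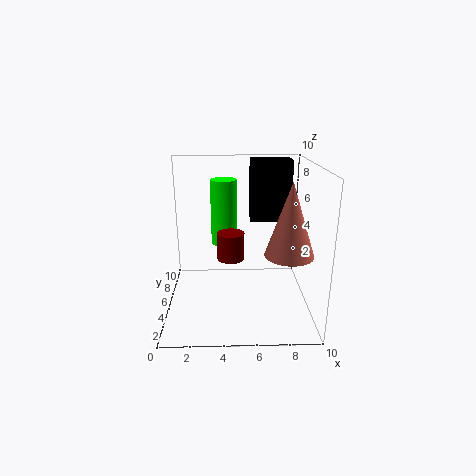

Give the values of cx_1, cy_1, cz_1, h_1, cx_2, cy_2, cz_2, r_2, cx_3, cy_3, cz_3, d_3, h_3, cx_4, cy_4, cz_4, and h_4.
cx_1 = 4; cy_1 = 8; cz_1 = 3.5; h_1 = 5; cx_2 = 4.5; cy_2 = 6; cz_2 = 3; r_2 = 1; cx_3 = 6; cy_3 = 7; cz_3 = 5.5; d_3 = 2; h_3 = 4.5; cx_4 = 8; cy_4 = 2; cz_4 = 5; h_4 = 4.5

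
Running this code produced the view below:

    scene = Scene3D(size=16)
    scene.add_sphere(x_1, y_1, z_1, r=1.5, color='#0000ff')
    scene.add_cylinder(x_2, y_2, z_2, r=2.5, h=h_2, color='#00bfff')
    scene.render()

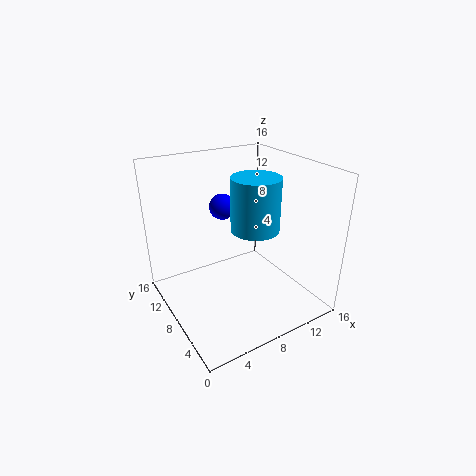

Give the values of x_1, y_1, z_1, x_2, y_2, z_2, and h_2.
x_1 = 8, y_1 = 11.5, z_1 = 10.5, x_2 = 8.5, y_2 = 5.5, z_2 = 10, h_2 = 5.5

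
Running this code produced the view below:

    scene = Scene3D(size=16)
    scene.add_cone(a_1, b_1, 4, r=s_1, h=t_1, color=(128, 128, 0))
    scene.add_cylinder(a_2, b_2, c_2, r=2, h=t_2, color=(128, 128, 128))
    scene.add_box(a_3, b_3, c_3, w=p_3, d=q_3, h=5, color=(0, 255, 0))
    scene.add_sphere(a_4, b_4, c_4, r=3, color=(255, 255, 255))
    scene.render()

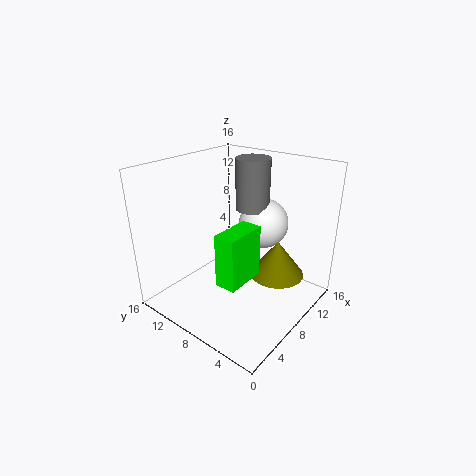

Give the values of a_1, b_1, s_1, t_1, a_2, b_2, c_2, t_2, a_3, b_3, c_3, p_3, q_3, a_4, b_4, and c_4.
a_1 = 10
b_1 = 4
s_1 = 3
t_1 = 4
a_2 = 12
b_2 = 9
c_2 = 10
t_2 = 6
a_3 = 1
b_3 = 3
c_3 = 7
p_3 = 4
q_3 = 2
a_4 = 13
b_4 = 8
c_4 = 8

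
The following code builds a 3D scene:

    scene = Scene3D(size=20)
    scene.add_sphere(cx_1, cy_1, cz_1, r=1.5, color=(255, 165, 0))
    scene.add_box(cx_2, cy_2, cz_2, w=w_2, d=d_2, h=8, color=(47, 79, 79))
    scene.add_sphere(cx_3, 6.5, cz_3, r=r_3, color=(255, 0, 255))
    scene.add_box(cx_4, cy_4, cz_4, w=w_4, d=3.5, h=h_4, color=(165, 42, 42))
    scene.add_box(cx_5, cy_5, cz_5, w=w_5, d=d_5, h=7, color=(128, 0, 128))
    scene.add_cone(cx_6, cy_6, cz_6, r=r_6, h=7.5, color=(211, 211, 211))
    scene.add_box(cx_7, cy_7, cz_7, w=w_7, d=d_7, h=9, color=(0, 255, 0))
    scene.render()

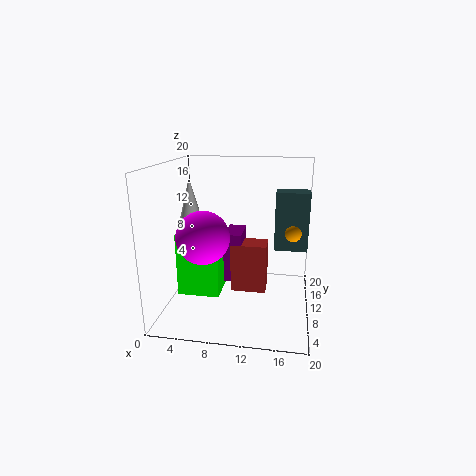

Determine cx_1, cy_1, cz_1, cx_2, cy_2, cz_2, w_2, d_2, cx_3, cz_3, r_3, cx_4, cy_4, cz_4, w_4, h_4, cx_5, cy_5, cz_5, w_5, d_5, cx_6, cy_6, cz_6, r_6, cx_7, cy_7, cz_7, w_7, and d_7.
cx_1 = 17.5, cy_1 = 11, cz_1 = 11, cx_2 = 15, cy_2 = 10, cz_2 = 8.5, w_2 = 4.5, d_2 = 3, cx_3 = 6, cz_3 = 11, r_3 = 3.5, cx_4 = 9, cy_4 = 9.5, cz_4 = 2, w_4 = 5, h_4 = 7, cx_5 = 8, cy_5 = 9.5, cz_5 = 3.5, w_5 = 2.5, d_5 = 5, cx_6 = 3, cy_6 = 11, cz_6 = 10.5, r_6 = 2, cx_7 = 1.5, cy_7 = 8, cz_7 = 1.5, w_7 = 6, d_7 = 5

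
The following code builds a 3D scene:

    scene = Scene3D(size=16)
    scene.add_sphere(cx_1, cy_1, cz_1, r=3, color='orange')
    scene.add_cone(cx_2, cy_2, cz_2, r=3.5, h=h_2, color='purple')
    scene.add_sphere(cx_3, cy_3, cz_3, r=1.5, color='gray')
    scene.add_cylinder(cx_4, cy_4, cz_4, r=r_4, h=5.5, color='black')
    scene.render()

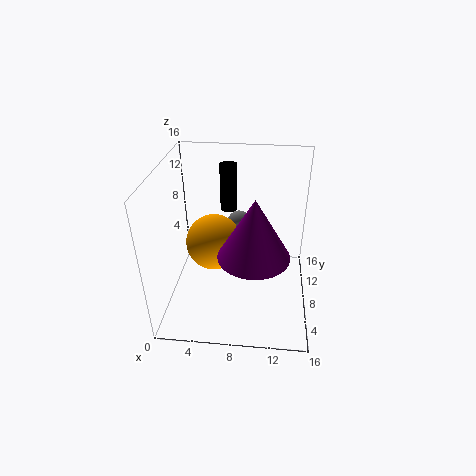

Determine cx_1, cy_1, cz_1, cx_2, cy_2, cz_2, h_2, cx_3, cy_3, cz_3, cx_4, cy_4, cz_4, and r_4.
cx_1 = 5.5, cy_1 = 7, cz_1 = 8, cx_2 = 10, cy_2 = 3.5, cz_2 = 9, h_2 = 6, cx_3 = 7.5, cy_3 = 14, cz_3 = 6.5, cx_4 = 6.5, cy_4 = 12, cz_4 = 9.5, r_4 = 1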